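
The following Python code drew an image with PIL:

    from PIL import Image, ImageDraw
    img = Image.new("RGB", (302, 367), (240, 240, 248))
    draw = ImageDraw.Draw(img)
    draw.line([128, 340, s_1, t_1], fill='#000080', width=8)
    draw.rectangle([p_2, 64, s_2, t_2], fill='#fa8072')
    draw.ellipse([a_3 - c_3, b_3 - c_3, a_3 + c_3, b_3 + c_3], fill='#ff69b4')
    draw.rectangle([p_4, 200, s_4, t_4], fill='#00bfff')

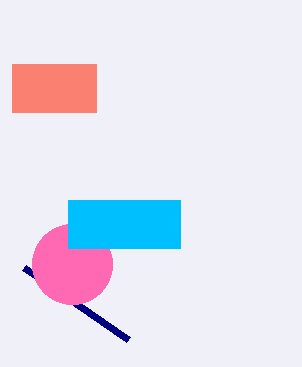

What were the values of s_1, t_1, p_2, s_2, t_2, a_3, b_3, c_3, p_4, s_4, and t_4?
s_1 = 24
t_1 = 268
p_2 = 12
s_2 = 96
t_2 = 112
a_3 = 72
b_3 = 264
c_3 = 40
p_4 = 68
s_4 = 180
t_4 = 248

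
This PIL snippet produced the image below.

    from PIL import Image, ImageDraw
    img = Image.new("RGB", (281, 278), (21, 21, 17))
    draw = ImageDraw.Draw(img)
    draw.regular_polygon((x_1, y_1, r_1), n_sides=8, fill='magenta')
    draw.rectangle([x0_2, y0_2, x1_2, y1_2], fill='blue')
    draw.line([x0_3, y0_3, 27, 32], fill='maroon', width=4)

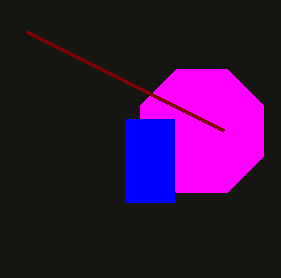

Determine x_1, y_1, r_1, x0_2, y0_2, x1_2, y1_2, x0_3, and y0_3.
x_1 = 202, y_1 = 131, r_1 = 67, x0_2 = 125, y0_2 = 119, x1_2 = 174, y1_2 = 202, x0_3 = 224, y0_3 = 131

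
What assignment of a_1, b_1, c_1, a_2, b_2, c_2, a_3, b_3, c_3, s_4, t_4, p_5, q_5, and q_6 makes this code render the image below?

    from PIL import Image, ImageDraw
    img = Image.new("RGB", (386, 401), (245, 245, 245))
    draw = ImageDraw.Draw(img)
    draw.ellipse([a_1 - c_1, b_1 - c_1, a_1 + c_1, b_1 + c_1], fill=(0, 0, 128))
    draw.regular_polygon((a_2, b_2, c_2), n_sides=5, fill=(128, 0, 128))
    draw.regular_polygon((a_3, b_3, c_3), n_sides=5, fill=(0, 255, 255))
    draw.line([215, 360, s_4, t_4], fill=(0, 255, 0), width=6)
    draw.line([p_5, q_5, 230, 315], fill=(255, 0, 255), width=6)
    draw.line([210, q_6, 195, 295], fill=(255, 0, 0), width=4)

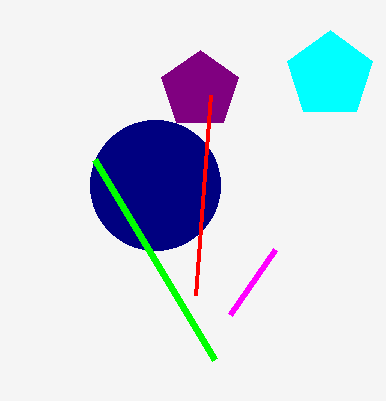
a_1 = 155; b_1 = 185; c_1 = 65; a_2 = 200; b_2 = 90; c_2 = 40; a_3 = 330; b_3 = 75; c_3 = 45; s_4 = 95; t_4 = 160; p_5 = 275; q_5 = 250; q_6 = 95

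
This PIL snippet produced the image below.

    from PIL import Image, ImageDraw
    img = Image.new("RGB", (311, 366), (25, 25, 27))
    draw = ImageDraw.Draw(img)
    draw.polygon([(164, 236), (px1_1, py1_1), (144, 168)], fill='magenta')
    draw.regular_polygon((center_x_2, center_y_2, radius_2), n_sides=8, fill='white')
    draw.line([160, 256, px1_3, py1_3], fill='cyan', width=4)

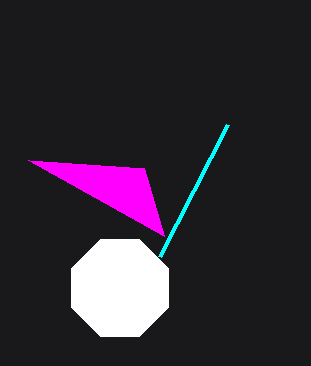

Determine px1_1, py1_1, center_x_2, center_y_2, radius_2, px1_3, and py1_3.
px1_1 = 28
py1_1 = 160
center_x_2 = 120
center_y_2 = 288
radius_2 = 52
px1_3 = 228
py1_3 = 124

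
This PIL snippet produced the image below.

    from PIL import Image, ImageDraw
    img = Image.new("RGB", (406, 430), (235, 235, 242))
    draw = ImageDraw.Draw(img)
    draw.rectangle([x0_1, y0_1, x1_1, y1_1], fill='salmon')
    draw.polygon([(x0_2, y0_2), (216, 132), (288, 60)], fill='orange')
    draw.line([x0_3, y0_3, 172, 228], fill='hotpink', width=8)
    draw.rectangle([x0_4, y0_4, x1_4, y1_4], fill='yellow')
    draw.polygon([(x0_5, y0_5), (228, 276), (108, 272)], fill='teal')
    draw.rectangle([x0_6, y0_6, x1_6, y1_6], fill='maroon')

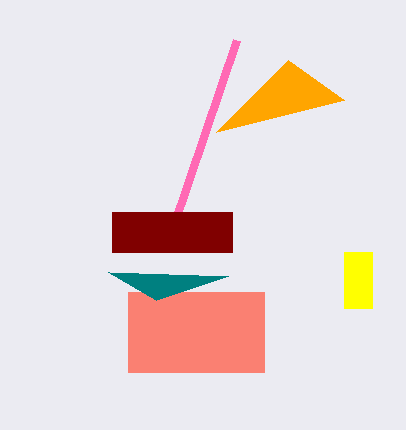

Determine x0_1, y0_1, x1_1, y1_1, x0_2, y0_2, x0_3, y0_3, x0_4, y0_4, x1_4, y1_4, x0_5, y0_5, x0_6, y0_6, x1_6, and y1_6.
x0_1 = 128, y0_1 = 292, x1_1 = 264, y1_1 = 372, x0_2 = 344, y0_2 = 100, x0_3 = 236, y0_3 = 40, x0_4 = 344, y0_4 = 252, x1_4 = 372, y1_4 = 308, x0_5 = 156, y0_5 = 300, x0_6 = 112, y0_6 = 212, x1_6 = 232, y1_6 = 252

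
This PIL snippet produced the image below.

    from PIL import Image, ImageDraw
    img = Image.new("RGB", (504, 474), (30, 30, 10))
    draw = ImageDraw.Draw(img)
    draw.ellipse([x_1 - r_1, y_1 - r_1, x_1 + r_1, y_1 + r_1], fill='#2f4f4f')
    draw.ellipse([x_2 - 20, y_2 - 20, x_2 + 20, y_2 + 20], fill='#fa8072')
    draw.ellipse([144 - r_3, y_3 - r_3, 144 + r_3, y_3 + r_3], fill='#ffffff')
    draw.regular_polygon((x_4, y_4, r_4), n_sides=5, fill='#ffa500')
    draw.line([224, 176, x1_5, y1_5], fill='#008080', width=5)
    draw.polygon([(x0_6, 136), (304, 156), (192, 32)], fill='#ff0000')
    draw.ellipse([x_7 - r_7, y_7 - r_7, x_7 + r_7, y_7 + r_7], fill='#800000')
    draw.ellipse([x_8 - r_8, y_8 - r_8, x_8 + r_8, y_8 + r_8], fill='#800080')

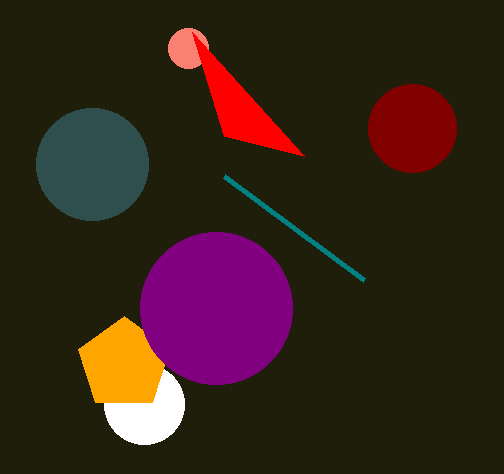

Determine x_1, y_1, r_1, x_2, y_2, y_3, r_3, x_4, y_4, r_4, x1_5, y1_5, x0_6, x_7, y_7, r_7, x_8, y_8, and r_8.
x_1 = 92, y_1 = 164, r_1 = 56, x_2 = 188, y_2 = 48, y_3 = 404, r_3 = 40, x_4 = 124, y_4 = 364, r_4 = 48, x1_5 = 364, y1_5 = 280, x0_6 = 224, x_7 = 412, y_7 = 128, r_7 = 44, x_8 = 216, y_8 = 308, r_8 = 76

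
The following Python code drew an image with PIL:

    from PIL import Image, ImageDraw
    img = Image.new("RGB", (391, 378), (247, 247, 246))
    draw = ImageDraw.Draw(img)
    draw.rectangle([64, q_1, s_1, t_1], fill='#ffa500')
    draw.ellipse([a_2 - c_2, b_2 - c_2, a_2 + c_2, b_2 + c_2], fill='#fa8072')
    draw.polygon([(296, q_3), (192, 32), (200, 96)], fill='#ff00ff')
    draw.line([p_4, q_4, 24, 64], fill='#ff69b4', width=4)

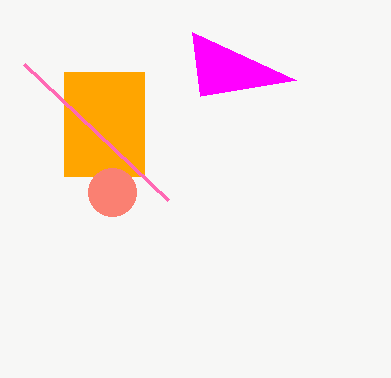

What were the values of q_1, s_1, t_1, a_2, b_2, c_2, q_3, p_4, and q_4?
q_1 = 72
s_1 = 144
t_1 = 176
a_2 = 112
b_2 = 192
c_2 = 24
q_3 = 80
p_4 = 168
q_4 = 200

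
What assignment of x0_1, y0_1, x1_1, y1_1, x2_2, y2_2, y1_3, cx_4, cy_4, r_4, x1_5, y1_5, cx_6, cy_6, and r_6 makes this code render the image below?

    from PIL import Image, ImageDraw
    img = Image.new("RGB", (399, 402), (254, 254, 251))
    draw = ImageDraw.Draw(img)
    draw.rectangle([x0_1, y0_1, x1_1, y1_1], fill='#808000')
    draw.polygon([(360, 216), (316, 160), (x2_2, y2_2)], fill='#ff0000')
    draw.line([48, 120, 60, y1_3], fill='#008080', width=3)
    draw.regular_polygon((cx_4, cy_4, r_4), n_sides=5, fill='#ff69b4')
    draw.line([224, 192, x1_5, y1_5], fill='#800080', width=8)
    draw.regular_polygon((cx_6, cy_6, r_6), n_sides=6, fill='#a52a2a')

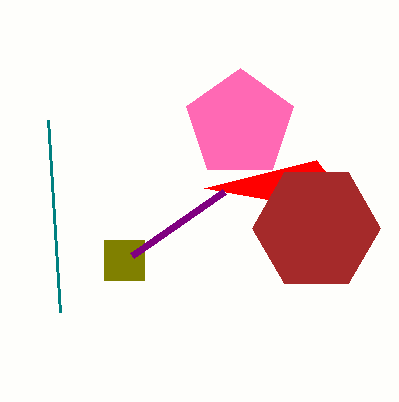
x0_1 = 104
y0_1 = 240
x1_1 = 144
y1_1 = 280
x2_2 = 204
y2_2 = 188
y1_3 = 312
cx_4 = 240
cy_4 = 124
r_4 = 56
x1_5 = 132
y1_5 = 256
cx_6 = 316
cy_6 = 228
r_6 = 64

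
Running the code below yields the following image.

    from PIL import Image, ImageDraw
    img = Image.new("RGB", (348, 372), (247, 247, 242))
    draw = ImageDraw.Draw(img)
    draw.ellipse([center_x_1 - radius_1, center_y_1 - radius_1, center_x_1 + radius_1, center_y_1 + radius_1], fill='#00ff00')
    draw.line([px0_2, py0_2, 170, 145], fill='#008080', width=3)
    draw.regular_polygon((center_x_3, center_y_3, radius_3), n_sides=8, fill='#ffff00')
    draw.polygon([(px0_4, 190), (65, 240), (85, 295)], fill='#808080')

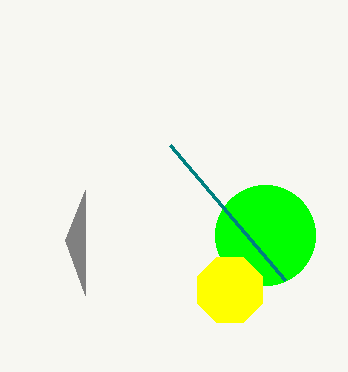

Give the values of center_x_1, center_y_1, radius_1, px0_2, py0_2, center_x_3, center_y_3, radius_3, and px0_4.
center_x_1 = 265
center_y_1 = 235
radius_1 = 50
px0_2 = 285
py0_2 = 280
center_x_3 = 230
center_y_3 = 290
radius_3 = 35
px0_4 = 85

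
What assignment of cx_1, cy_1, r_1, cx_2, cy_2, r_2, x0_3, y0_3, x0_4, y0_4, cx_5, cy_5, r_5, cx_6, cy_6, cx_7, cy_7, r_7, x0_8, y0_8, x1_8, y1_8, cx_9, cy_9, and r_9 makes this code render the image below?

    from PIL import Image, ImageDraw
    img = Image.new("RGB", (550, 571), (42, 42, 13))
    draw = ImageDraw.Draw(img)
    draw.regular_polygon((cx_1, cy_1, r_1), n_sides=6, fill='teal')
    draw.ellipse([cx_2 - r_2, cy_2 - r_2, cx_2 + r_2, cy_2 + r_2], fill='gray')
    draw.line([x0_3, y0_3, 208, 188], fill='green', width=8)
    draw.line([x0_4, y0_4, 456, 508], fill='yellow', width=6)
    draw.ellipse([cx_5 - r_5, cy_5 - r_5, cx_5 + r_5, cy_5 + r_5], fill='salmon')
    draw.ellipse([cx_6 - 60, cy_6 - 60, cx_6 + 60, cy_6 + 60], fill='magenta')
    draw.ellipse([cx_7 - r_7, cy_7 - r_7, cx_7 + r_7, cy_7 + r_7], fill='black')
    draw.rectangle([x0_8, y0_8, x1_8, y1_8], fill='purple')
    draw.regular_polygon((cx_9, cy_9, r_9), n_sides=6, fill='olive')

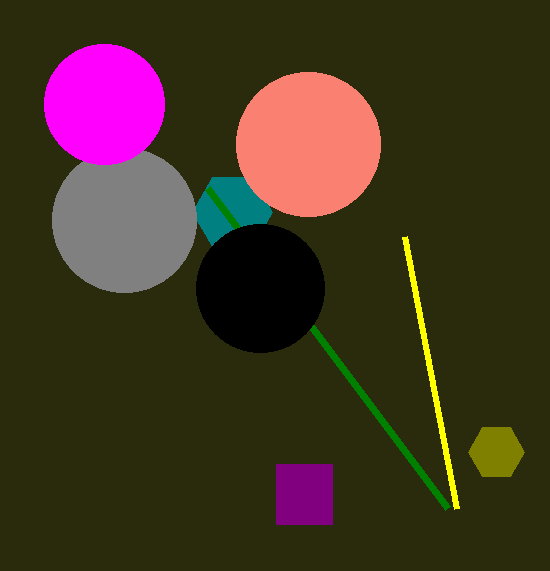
cx_1 = 232, cy_1 = 212, r_1 = 40, cx_2 = 124, cy_2 = 220, r_2 = 72, x0_3 = 448, y0_3 = 508, x0_4 = 404, y0_4 = 236, cx_5 = 308, cy_5 = 144, r_5 = 72, cx_6 = 104, cy_6 = 104, cx_7 = 260, cy_7 = 288, r_7 = 64, x0_8 = 276, y0_8 = 464, x1_8 = 332, y1_8 = 524, cx_9 = 496, cy_9 = 452, r_9 = 28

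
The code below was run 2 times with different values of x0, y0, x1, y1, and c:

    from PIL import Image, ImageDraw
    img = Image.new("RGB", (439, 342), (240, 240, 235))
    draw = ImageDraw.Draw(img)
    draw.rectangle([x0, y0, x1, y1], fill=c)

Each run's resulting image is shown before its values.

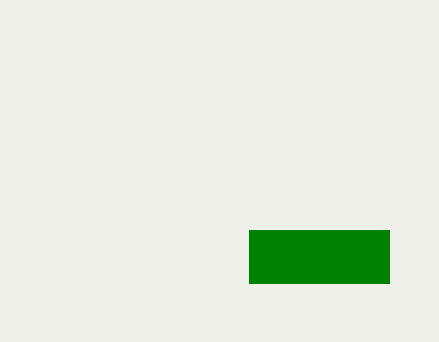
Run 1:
x0 = 249; y0 = 230; x1 = 389; y1 = 283; c = 'green'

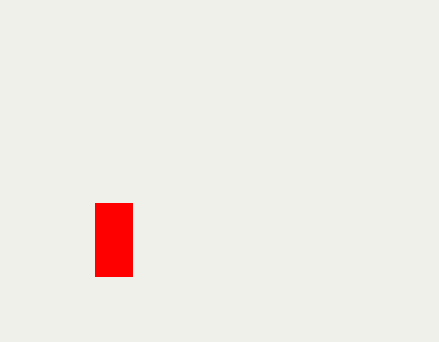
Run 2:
x0 = 95, y0 = 203, x1 = 132, y1 = 276, c = 'red'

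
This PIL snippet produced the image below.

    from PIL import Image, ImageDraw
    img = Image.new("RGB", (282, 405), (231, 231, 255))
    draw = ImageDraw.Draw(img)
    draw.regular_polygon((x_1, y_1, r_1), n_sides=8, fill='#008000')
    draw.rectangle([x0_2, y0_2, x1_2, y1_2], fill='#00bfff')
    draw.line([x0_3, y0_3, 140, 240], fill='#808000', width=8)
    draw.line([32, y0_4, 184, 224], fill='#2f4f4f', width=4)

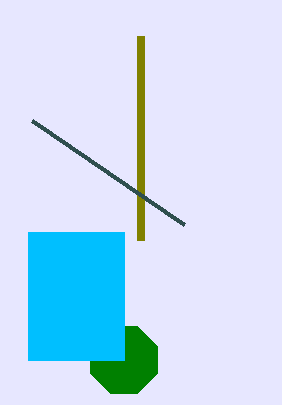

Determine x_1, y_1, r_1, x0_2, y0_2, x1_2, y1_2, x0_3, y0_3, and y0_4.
x_1 = 124; y_1 = 360; r_1 = 36; x0_2 = 28; y0_2 = 232; x1_2 = 124; y1_2 = 360; x0_3 = 140; y0_3 = 36; y0_4 = 120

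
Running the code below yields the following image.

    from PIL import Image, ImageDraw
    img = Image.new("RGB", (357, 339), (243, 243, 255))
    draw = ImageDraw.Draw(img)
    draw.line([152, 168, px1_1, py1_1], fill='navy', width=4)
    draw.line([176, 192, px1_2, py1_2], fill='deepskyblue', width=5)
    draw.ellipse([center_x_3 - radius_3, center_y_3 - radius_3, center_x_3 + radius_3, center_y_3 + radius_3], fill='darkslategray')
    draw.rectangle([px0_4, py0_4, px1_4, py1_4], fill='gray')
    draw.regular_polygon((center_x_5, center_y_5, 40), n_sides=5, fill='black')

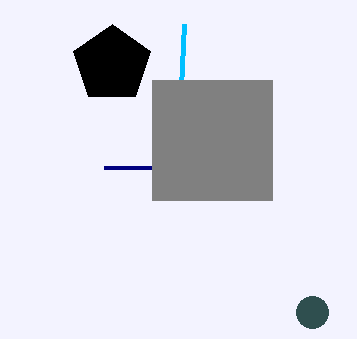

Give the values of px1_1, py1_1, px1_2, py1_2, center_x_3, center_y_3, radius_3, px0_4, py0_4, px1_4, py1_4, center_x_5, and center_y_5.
px1_1 = 104
py1_1 = 168
px1_2 = 184
py1_2 = 24
center_x_3 = 312
center_y_3 = 312
radius_3 = 16
px0_4 = 152
py0_4 = 80
px1_4 = 272
py1_4 = 200
center_x_5 = 112
center_y_5 = 64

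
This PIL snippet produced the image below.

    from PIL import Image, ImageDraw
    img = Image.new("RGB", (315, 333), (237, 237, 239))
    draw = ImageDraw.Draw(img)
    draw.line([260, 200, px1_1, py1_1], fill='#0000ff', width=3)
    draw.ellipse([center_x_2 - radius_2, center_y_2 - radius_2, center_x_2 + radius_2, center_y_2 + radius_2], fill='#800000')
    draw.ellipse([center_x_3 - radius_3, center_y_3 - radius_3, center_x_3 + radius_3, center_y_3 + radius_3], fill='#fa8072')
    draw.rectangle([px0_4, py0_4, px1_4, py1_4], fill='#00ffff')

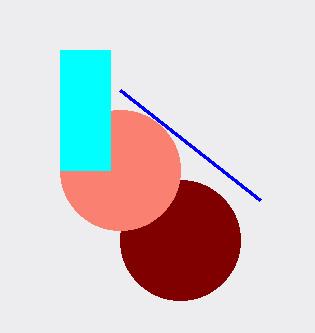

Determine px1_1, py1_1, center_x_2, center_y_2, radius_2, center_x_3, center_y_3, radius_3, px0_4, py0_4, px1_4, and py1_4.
px1_1 = 120
py1_1 = 90
center_x_2 = 180
center_y_2 = 240
radius_2 = 60
center_x_3 = 120
center_y_3 = 170
radius_3 = 60
px0_4 = 60
py0_4 = 50
px1_4 = 110
py1_4 = 170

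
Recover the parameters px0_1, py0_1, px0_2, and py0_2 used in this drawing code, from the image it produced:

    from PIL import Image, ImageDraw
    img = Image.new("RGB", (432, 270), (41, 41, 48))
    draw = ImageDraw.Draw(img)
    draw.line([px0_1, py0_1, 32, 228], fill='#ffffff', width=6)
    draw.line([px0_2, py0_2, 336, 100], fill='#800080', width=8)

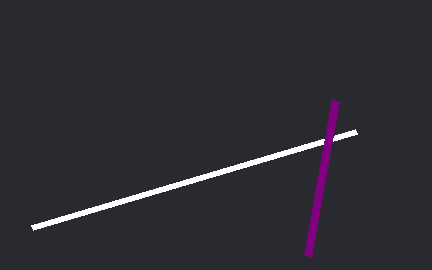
px0_1 = 356
py0_1 = 132
px0_2 = 308
py0_2 = 256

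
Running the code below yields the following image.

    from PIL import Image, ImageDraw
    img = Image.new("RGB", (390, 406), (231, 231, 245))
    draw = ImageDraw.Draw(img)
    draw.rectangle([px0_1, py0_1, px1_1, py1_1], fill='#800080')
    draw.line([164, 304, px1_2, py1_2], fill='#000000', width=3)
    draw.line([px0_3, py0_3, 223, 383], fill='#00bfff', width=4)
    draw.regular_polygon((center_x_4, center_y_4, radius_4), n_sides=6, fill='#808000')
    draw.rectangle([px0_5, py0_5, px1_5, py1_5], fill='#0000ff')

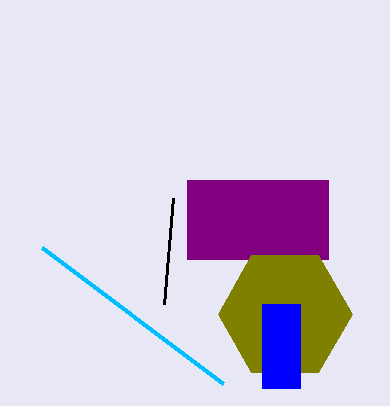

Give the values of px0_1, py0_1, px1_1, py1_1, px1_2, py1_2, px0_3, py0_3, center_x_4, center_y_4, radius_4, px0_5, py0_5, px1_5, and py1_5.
px0_1 = 187
py0_1 = 180
px1_1 = 328
py1_1 = 259
px1_2 = 173
py1_2 = 198
px0_3 = 42
py0_3 = 247
center_x_4 = 285
center_y_4 = 314
radius_4 = 67
px0_5 = 262
py0_5 = 304
px1_5 = 300
py1_5 = 388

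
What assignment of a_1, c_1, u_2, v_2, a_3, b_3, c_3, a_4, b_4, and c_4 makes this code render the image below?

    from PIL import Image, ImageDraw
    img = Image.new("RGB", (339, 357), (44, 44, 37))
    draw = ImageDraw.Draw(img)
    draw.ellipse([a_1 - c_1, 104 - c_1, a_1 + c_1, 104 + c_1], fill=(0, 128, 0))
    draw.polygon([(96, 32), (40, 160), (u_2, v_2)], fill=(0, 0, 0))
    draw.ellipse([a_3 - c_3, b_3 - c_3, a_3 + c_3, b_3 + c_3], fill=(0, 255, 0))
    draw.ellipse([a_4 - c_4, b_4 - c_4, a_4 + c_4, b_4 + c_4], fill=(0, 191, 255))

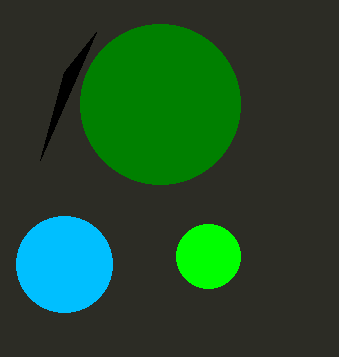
a_1 = 160
c_1 = 80
u_2 = 64
v_2 = 72
a_3 = 208
b_3 = 256
c_3 = 32
a_4 = 64
b_4 = 264
c_4 = 48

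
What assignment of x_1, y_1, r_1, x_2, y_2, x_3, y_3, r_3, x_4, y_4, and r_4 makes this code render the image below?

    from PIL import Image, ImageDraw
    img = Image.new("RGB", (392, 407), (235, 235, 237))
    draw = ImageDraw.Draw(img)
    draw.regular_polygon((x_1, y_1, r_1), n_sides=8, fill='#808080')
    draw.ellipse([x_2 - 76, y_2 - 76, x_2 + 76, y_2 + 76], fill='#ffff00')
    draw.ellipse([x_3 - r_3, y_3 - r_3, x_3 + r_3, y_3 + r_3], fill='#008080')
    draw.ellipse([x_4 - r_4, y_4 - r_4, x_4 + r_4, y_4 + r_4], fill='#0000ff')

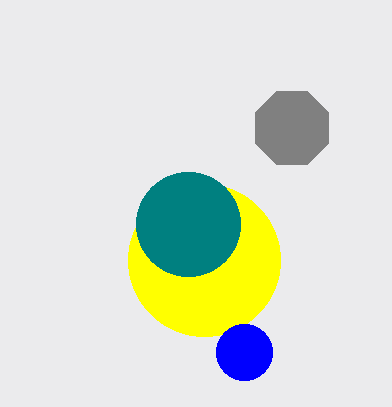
x_1 = 292
y_1 = 128
r_1 = 40
x_2 = 204
y_2 = 260
x_3 = 188
y_3 = 224
r_3 = 52
x_4 = 244
y_4 = 352
r_4 = 28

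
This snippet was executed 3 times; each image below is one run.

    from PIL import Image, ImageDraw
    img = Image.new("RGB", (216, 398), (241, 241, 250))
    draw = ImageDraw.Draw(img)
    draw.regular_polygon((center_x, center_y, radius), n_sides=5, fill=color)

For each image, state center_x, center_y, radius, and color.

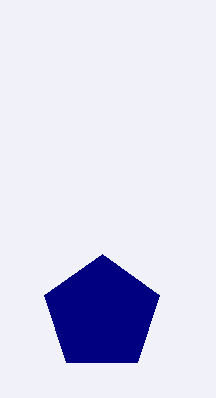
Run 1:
center_x = 102; center_y = 314; radius = 60; color = 'navy'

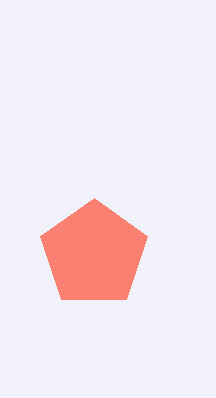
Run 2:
center_x = 94; center_y = 254; radius = 56; color = 'salmon'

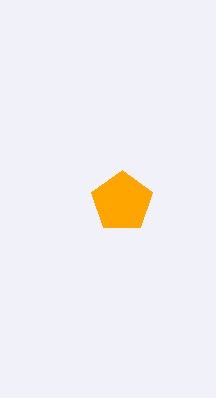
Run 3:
center_x = 122
center_y = 202
radius = 32
color = 'orange'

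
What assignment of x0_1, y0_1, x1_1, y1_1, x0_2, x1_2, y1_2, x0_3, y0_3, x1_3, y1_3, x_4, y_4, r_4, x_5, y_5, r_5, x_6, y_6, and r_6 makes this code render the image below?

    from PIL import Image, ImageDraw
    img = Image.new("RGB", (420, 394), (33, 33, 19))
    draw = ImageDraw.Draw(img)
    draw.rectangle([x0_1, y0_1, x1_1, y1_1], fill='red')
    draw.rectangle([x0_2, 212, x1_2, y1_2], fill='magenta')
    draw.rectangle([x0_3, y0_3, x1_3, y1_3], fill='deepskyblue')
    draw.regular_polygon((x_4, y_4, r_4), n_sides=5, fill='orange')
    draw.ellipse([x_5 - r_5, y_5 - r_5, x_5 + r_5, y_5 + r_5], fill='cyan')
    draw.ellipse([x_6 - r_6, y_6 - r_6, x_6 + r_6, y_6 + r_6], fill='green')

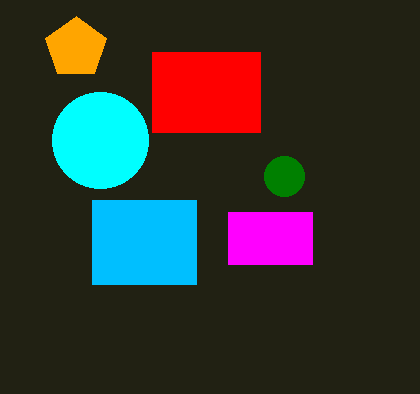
x0_1 = 152, y0_1 = 52, x1_1 = 260, y1_1 = 132, x0_2 = 228, x1_2 = 312, y1_2 = 264, x0_3 = 92, y0_3 = 200, x1_3 = 196, y1_3 = 284, x_4 = 76, y_4 = 48, r_4 = 32, x_5 = 100, y_5 = 140, r_5 = 48, x_6 = 284, y_6 = 176, r_6 = 20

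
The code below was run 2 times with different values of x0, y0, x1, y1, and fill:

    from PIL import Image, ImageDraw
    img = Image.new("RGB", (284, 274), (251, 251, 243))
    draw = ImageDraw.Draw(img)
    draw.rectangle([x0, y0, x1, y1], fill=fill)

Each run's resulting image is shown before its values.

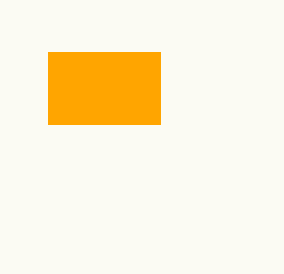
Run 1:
x0 = 48, y0 = 52, x1 = 160, y1 = 124, fill = 'orange'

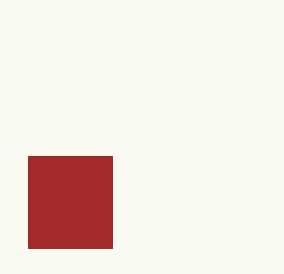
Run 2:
x0 = 28; y0 = 156; x1 = 112; y1 = 248; fill = 'brown'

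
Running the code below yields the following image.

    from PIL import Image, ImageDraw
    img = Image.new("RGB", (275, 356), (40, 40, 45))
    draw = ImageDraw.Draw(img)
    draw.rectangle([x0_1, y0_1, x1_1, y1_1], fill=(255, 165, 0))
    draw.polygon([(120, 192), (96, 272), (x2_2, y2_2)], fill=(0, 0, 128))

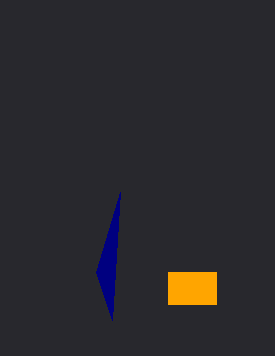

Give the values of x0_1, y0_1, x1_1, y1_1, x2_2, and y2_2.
x0_1 = 168
y0_1 = 272
x1_1 = 216
y1_1 = 304
x2_2 = 112
y2_2 = 320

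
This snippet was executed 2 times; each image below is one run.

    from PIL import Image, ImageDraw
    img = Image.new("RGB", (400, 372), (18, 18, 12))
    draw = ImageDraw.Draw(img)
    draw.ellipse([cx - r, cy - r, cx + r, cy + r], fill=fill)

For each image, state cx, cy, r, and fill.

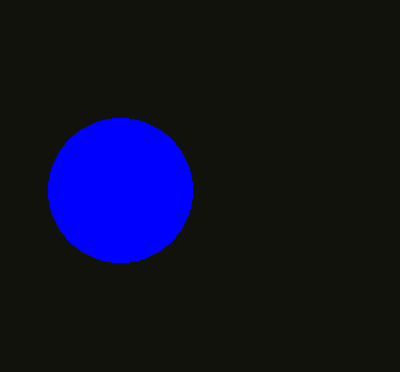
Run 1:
cx = 120; cy = 190; r = 72; fill = 'blue'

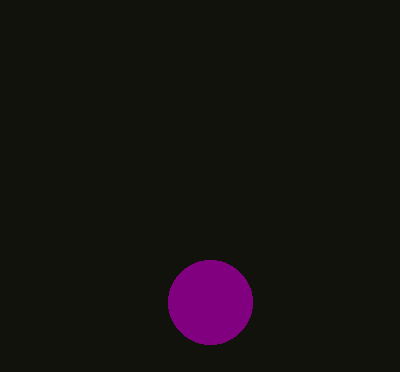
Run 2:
cx = 210; cy = 302; r = 42; fill = 'purple'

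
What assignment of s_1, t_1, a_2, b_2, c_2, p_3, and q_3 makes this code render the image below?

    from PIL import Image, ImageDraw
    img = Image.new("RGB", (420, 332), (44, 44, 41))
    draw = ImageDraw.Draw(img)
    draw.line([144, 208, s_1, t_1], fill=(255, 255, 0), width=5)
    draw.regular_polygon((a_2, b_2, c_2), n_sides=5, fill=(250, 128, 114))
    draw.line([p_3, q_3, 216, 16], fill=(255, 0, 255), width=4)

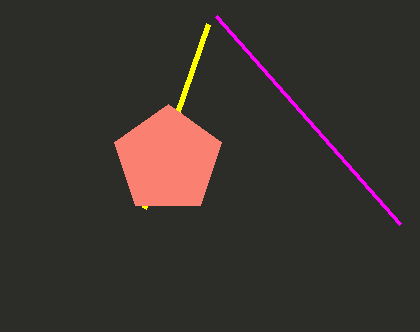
s_1 = 208; t_1 = 24; a_2 = 168; b_2 = 160; c_2 = 56; p_3 = 400; q_3 = 224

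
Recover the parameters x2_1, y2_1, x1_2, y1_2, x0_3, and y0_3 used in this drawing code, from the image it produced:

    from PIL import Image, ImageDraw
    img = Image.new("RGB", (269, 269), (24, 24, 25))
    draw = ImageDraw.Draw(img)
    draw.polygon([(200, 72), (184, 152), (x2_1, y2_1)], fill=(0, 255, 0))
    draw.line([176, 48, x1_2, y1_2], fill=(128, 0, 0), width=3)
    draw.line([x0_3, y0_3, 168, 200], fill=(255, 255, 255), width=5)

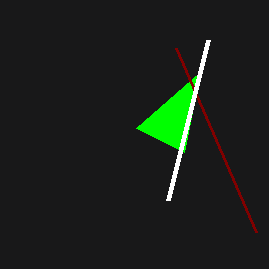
x2_1 = 136, y2_1 = 128, x1_2 = 256, y1_2 = 232, x0_3 = 208, y0_3 = 40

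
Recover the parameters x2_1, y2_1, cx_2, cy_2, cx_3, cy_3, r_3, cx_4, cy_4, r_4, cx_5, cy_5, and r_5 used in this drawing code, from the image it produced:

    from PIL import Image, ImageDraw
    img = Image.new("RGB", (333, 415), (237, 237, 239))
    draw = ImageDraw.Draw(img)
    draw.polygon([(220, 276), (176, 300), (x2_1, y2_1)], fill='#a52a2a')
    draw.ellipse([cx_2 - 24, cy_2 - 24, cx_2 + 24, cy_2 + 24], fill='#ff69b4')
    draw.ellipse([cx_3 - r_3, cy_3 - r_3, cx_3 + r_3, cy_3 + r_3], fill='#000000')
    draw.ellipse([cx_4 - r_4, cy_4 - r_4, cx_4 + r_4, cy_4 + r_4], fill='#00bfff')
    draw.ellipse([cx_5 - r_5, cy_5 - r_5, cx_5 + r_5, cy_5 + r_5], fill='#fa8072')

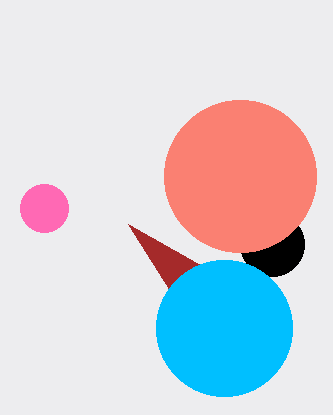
x2_1 = 128; y2_1 = 224; cx_2 = 44; cy_2 = 208; cx_3 = 272; cy_3 = 244; r_3 = 32; cx_4 = 224; cy_4 = 328; r_4 = 68; cx_5 = 240; cy_5 = 176; r_5 = 76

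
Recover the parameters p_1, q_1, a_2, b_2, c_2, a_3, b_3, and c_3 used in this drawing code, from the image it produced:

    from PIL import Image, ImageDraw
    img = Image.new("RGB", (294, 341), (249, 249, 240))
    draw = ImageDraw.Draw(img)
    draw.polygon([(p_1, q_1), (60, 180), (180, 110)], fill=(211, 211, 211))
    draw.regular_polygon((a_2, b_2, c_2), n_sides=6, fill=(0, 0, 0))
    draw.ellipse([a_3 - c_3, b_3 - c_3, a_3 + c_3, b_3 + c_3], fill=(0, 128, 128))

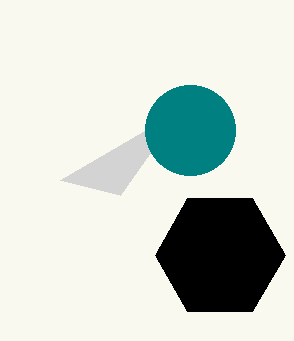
p_1 = 120, q_1 = 195, a_2 = 220, b_2 = 255, c_2 = 65, a_3 = 190, b_3 = 130, c_3 = 45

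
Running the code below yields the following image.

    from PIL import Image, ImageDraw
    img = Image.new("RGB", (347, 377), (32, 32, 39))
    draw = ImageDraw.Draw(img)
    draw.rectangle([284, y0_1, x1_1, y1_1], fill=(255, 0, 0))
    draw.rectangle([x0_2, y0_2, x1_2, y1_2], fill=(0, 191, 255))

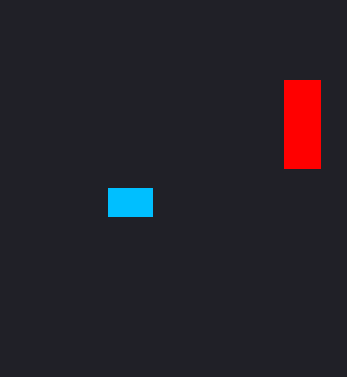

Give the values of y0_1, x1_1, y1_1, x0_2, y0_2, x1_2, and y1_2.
y0_1 = 80
x1_1 = 320
y1_1 = 168
x0_2 = 108
y0_2 = 188
x1_2 = 152
y1_2 = 216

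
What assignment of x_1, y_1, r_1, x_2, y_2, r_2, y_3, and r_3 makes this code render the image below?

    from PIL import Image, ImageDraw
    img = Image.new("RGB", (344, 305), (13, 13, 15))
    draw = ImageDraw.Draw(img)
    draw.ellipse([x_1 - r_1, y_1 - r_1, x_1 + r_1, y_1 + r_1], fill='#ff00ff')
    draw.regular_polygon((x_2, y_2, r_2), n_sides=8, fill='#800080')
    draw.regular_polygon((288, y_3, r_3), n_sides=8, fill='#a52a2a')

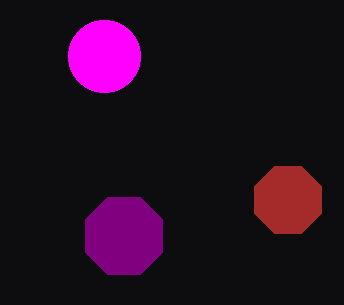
x_1 = 104; y_1 = 56; r_1 = 36; x_2 = 124; y_2 = 236; r_2 = 42; y_3 = 200; r_3 = 36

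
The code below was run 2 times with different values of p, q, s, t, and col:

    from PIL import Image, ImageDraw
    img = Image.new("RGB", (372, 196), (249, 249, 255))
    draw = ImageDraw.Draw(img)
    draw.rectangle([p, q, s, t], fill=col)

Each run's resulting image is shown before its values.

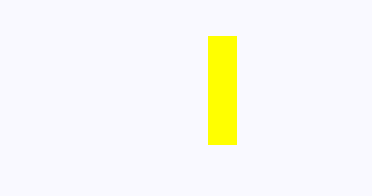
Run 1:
p = 208
q = 36
s = 236
t = 144
col = 'yellow'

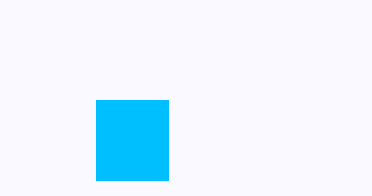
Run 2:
p = 96, q = 100, s = 168, t = 180, col = 'deepskyblue'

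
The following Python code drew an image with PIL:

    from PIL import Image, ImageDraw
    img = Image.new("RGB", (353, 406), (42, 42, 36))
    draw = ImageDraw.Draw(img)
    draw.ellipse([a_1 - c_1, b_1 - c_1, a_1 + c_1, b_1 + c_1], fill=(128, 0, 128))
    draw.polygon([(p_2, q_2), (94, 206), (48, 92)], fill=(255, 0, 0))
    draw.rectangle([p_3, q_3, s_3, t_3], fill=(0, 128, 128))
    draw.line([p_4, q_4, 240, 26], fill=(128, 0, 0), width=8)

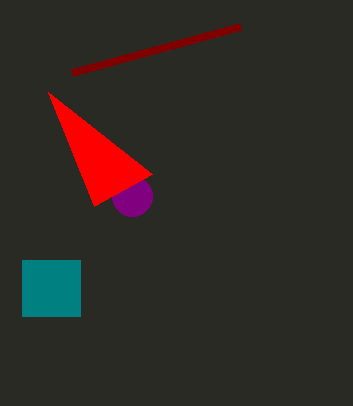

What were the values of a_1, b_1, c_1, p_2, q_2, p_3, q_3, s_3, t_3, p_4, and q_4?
a_1 = 132
b_1 = 196
c_1 = 20
p_2 = 152
q_2 = 174
p_3 = 22
q_3 = 260
s_3 = 80
t_3 = 316
p_4 = 72
q_4 = 72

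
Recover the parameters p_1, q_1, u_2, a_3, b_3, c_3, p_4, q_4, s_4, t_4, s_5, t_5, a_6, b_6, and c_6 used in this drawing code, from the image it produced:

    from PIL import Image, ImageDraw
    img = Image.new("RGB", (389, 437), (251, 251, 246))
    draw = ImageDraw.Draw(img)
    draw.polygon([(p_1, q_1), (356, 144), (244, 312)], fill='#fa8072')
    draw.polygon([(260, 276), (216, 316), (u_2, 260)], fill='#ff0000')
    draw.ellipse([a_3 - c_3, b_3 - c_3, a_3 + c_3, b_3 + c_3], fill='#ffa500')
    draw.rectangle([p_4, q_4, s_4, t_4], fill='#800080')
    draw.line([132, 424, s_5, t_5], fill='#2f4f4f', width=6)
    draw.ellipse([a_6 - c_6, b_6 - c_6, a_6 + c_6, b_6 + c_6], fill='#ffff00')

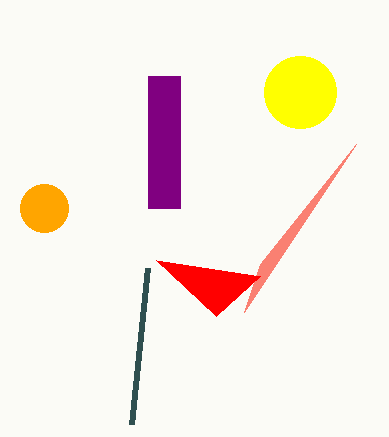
p_1 = 260; q_1 = 264; u_2 = 156; a_3 = 44; b_3 = 208; c_3 = 24; p_4 = 148; q_4 = 76; s_4 = 180; t_4 = 208; s_5 = 148; t_5 = 268; a_6 = 300; b_6 = 92; c_6 = 36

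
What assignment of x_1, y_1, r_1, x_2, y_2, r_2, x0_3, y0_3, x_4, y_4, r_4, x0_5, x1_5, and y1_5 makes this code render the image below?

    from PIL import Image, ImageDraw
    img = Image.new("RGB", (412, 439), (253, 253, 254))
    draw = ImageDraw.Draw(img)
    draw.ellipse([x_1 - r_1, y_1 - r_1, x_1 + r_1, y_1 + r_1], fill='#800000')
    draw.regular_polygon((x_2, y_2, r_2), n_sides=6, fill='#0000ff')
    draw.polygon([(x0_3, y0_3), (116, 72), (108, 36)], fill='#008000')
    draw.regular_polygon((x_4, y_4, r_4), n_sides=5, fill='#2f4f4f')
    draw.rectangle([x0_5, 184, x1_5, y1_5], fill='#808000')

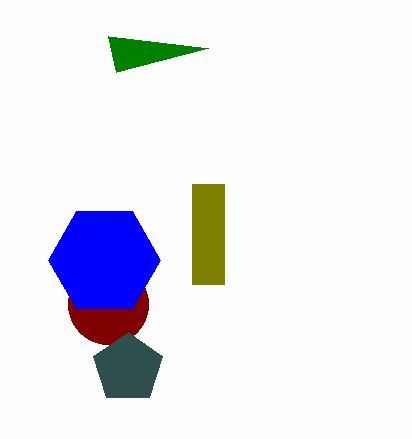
x_1 = 108; y_1 = 304; r_1 = 40; x_2 = 104; y_2 = 260; r_2 = 56; x0_3 = 208; y0_3 = 48; x_4 = 128; y_4 = 368; r_4 = 36; x0_5 = 192; x1_5 = 224; y1_5 = 284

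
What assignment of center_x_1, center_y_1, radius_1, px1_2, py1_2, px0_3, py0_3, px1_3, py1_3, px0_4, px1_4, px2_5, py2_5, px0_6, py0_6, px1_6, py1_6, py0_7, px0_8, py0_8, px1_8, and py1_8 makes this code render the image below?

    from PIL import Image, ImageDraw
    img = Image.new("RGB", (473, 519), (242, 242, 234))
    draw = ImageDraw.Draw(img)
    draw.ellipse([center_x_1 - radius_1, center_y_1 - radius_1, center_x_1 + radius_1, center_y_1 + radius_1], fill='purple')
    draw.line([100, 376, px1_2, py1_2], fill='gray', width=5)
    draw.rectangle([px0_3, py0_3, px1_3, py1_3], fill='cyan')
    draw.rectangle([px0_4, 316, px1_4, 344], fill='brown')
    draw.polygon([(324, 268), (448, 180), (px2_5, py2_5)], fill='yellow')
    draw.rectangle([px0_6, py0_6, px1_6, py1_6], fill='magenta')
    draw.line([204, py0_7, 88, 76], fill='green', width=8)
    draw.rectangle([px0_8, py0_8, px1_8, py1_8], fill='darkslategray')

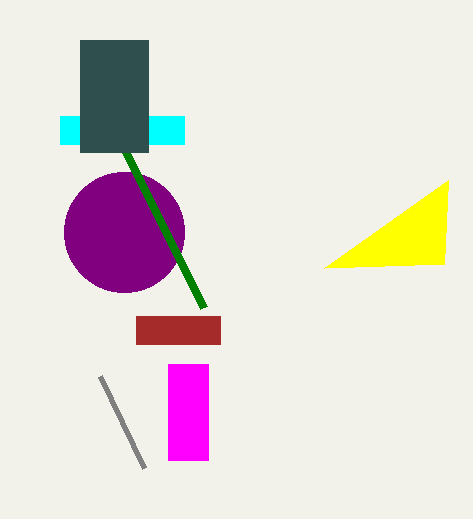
center_x_1 = 124
center_y_1 = 232
radius_1 = 60
px1_2 = 144
py1_2 = 468
px0_3 = 60
py0_3 = 116
px1_3 = 184
py1_3 = 144
px0_4 = 136
px1_4 = 220
px2_5 = 444
py2_5 = 264
px0_6 = 168
py0_6 = 364
px1_6 = 208
py1_6 = 460
py0_7 = 308
px0_8 = 80
py0_8 = 40
px1_8 = 148
py1_8 = 152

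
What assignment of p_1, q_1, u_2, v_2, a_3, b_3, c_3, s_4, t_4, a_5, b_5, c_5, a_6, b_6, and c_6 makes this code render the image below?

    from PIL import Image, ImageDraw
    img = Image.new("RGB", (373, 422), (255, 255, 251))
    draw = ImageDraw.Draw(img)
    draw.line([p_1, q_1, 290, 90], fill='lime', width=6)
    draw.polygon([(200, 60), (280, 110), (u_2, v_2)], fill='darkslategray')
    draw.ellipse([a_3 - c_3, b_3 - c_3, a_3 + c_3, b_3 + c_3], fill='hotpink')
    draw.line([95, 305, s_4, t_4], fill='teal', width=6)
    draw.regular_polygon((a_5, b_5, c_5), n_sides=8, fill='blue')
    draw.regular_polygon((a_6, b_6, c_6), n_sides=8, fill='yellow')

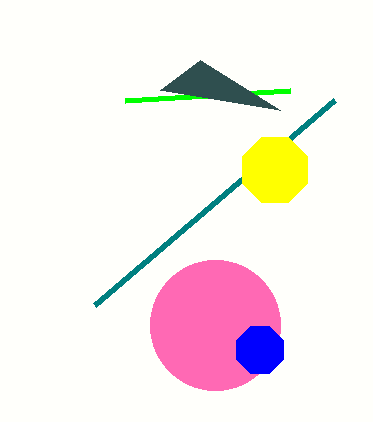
p_1 = 125
q_1 = 100
u_2 = 160
v_2 = 90
a_3 = 215
b_3 = 325
c_3 = 65
s_4 = 335
t_4 = 100
a_5 = 260
b_5 = 350
c_5 = 25
a_6 = 275
b_6 = 170
c_6 = 35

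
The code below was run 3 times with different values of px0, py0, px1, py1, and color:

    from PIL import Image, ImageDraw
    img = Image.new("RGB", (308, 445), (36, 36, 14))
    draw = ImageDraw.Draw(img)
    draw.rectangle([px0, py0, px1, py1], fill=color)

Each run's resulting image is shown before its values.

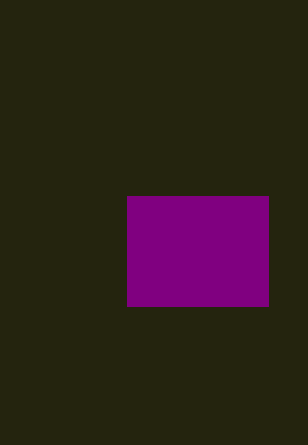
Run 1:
px0 = 127, py0 = 196, px1 = 268, py1 = 306, color = 'purple'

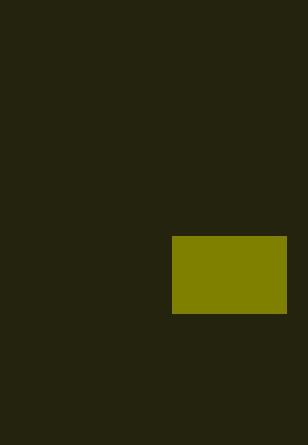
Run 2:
px0 = 172, py0 = 236, px1 = 286, py1 = 313, color = 'olive'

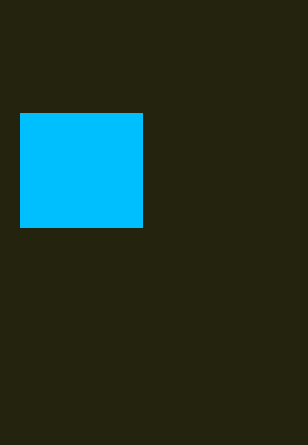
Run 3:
px0 = 20, py0 = 113, px1 = 142, py1 = 227, color = 'deepskyblue'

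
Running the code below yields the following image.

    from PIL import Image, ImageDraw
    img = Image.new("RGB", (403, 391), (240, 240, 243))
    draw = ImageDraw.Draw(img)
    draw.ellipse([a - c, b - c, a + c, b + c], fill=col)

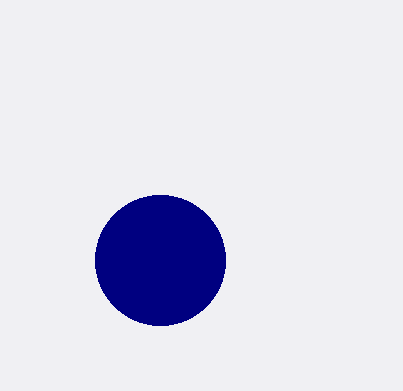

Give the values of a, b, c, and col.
a = 160
b = 260
c = 65
col = 'navy'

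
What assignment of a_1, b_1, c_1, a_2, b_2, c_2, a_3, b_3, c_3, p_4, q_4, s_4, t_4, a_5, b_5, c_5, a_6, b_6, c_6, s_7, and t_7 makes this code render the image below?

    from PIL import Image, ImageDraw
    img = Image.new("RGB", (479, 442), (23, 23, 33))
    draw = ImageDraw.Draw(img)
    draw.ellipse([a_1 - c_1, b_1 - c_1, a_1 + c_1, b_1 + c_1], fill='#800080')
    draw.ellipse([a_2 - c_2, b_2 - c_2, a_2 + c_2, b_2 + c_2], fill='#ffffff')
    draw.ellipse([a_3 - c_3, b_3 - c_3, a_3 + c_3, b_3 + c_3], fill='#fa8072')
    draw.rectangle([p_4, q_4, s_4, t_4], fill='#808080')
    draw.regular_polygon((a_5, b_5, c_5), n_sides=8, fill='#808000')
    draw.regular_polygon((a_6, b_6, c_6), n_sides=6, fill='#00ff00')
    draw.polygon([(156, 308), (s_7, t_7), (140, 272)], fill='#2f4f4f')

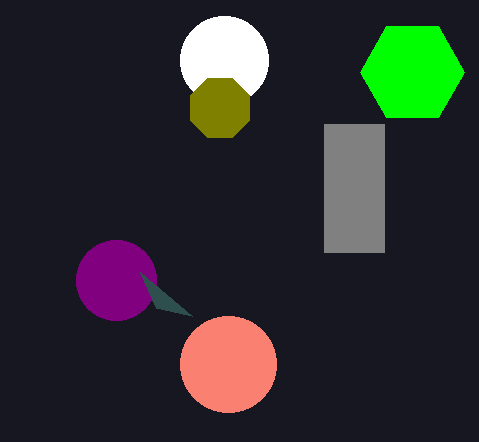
a_1 = 116
b_1 = 280
c_1 = 40
a_2 = 224
b_2 = 60
c_2 = 44
a_3 = 228
b_3 = 364
c_3 = 48
p_4 = 324
q_4 = 124
s_4 = 384
t_4 = 252
a_5 = 220
b_5 = 108
c_5 = 32
a_6 = 412
b_6 = 72
c_6 = 52
s_7 = 192
t_7 = 316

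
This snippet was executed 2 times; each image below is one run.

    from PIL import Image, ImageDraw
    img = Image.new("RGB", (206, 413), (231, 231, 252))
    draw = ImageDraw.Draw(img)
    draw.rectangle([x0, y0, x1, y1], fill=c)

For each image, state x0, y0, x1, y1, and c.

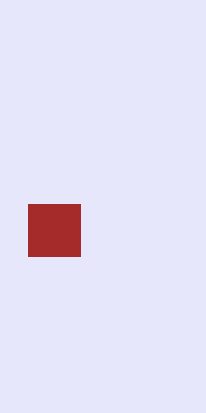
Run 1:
x0 = 28, y0 = 204, x1 = 80, y1 = 256, c = 'brown'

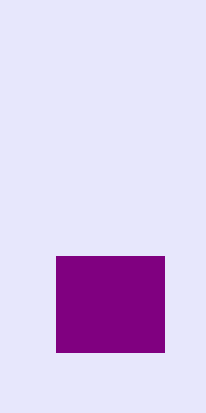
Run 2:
x0 = 56, y0 = 256, x1 = 164, y1 = 352, c = 'purple'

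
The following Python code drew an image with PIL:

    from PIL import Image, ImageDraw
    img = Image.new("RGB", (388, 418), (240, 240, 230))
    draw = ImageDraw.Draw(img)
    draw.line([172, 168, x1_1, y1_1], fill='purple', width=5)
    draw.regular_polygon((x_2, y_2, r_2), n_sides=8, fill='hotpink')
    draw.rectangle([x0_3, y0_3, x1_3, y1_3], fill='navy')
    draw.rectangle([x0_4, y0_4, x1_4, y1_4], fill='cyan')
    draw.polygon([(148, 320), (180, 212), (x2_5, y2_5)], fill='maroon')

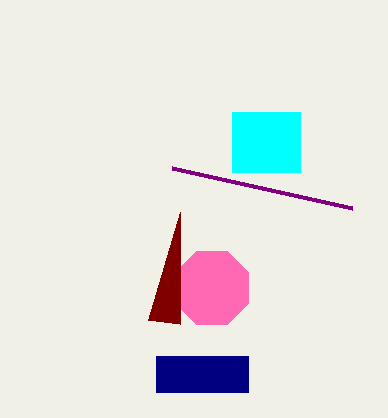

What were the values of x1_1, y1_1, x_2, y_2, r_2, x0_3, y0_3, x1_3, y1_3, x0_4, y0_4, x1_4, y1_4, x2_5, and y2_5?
x1_1 = 352
y1_1 = 208
x_2 = 212
y_2 = 288
r_2 = 40
x0_3 = 156
y0_3 = 356
x1_3 = 248
y1_3 = 392
x0_4 = 232
y0_4 = 112
x1_4 = 300
y1_4 = 172
x2_5 = 180
y2_5 = 324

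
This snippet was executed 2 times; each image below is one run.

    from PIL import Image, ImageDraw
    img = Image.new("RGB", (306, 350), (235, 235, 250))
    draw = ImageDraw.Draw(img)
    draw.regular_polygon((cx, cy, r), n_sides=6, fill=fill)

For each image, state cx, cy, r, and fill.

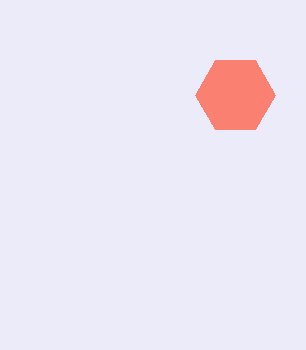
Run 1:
cx = 235; cy = 95; r = 40; fill = 'salmon'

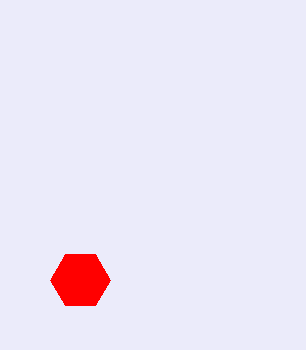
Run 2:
cx = 80, cy = 280, r = 30, fill = 'red'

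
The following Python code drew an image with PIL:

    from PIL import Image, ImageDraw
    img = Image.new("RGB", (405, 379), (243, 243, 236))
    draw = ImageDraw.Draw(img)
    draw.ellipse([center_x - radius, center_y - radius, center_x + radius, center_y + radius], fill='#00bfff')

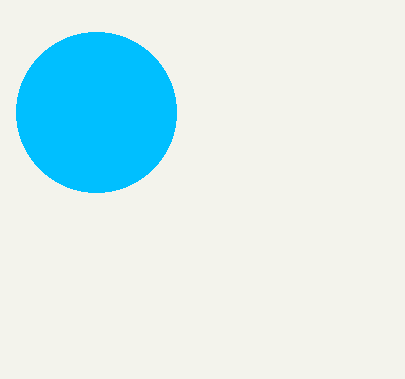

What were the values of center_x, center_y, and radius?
center_x = 96; center_y = 112; radius = 80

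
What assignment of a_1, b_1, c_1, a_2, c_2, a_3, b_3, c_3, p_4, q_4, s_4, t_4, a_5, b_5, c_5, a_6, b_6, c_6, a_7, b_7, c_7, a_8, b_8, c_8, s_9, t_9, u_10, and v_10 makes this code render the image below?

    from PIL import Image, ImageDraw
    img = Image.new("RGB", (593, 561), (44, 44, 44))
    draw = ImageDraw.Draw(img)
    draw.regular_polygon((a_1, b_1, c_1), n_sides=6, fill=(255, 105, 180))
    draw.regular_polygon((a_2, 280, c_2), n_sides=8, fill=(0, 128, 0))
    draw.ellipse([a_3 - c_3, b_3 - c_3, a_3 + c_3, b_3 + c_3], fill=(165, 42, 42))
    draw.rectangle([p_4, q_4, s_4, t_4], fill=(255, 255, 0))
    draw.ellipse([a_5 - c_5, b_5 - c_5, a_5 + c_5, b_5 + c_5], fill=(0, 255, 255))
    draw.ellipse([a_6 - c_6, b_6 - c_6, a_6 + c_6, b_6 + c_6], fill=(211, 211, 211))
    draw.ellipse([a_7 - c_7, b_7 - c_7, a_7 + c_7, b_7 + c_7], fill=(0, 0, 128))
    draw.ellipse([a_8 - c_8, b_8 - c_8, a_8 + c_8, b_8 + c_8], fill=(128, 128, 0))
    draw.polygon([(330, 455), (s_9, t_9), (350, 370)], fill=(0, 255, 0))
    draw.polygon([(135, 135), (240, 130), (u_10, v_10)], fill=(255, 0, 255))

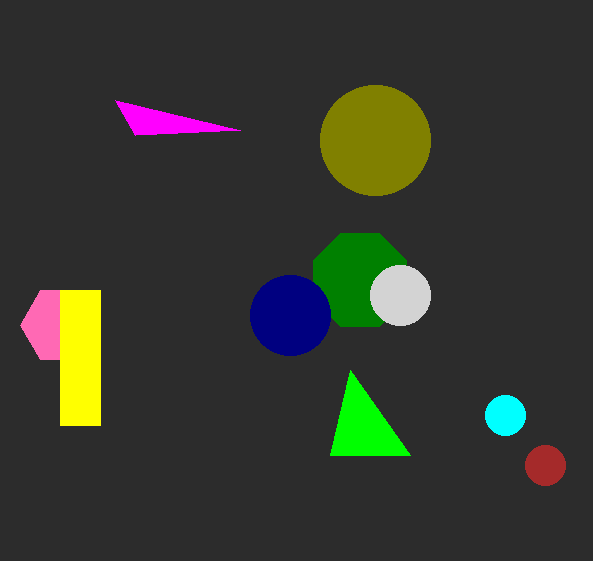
a_1 = 60, b_1 = 325, c_1 = 40, a_2 = 360, c_2 = 50, a_3 = 545, b_3 = 465, c_3 = 20, p_4 = 60, q_4 = 290, s_4 = 100, t_4 = 425, a_5 = 505, b_5 = 415, c_5 = 20, a_6 = 400, b_6 = 295, c_6 = 30, a_7 = 290, b_7 = 315, c_7 = 40, a_8 = 375, b_8 = 140, c_8 = 55, s_9 = 410, t_9 = 455, u_10 = 115, v_10 = 100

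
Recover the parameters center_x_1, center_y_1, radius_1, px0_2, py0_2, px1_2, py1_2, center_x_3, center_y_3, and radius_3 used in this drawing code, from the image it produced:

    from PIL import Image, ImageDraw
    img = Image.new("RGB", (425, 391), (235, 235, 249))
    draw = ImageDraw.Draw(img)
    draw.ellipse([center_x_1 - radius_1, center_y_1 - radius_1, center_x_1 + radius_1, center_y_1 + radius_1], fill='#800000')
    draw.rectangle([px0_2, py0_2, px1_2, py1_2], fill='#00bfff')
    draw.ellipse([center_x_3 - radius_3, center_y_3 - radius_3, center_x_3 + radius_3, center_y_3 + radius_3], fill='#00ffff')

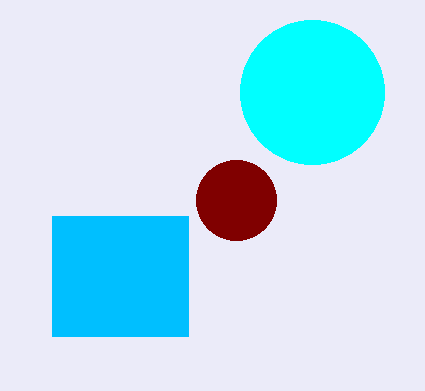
center_x_1 = 236
center_y_1 = 200
radius_1 = 40
px0_2 = 52
py0_2 = 216
px1_2 = 188
py1_2 = 336
center_x_3 = 312
center_y_3 = 92
radius_3 = 72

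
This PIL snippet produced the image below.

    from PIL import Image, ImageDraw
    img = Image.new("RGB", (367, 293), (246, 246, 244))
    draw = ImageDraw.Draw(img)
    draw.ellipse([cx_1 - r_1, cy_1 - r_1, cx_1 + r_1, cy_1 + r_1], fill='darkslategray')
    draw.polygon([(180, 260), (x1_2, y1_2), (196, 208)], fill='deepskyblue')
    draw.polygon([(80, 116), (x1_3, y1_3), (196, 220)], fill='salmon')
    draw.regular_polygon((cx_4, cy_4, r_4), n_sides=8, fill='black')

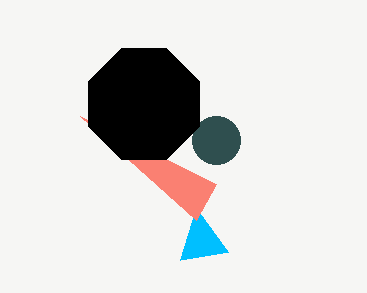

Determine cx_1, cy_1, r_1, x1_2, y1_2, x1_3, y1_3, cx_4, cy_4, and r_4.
cx_1 = 216
cy_1 = 140
r_1 = 24
x1_2 = 228
y1_2 = 252
x1_3 = 216
y1_3 = 184
cx_4 = 144
cy_4 = 104
r_4 = 60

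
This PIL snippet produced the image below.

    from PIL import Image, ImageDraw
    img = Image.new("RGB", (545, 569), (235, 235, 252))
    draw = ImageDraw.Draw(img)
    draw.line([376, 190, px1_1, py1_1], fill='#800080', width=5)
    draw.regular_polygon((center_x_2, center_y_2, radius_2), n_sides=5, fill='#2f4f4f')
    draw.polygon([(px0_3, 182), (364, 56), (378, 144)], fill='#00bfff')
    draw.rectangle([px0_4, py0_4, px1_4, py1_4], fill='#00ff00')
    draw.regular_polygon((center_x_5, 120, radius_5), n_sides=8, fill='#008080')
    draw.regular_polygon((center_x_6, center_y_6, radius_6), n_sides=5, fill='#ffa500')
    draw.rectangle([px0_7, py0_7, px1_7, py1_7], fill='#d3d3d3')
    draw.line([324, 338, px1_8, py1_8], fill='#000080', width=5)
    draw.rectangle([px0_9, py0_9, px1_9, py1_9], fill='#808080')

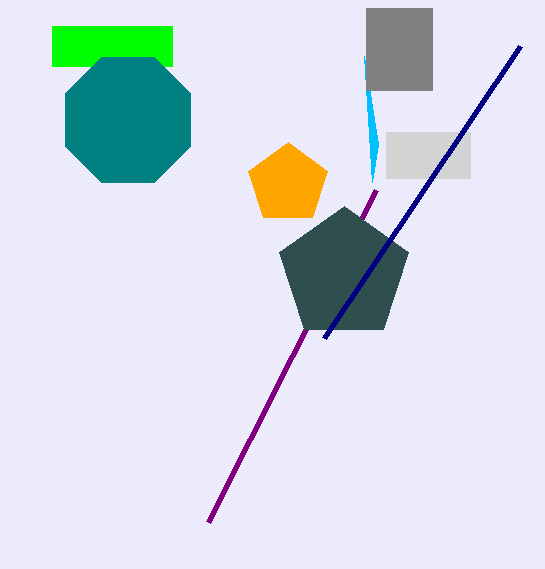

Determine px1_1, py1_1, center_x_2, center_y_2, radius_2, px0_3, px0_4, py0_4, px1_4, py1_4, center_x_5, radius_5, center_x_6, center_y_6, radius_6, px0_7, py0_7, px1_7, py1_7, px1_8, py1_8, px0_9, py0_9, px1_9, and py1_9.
px1_1 = 208
py1_1 = 522
center_x_2 = 344
center_y_2 = 274
radius_2 = 68
px0_3 = 372
px0_4 = 52
py0_4 = 26
px1_4 = 172
py1_4 = 66
center_x_5 = 128
radius_5 = 68
center_x_6 = 288
center_y_6 = 184
radius_6 = 42
px0_7 = 386
py0_7 = 132
px1_7 = 470
py1_7 = 178
px1_8 = 520
py1_8 = 46
px0_9 = 366
py0_9 = 8
px1_9 = 432
py1_9 = 90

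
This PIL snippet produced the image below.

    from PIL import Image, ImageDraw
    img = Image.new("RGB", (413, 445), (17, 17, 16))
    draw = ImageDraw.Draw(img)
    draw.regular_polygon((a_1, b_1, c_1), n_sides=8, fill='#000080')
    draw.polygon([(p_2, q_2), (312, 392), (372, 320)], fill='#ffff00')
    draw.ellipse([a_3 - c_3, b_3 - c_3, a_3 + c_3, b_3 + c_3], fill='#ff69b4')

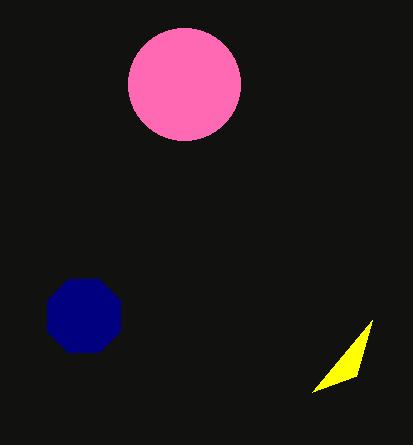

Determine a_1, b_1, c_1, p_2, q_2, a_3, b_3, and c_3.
a_1 = 84
b_1 = 316
c_1 = 40
p_2 = 356
q_2 = 376
a_3 = 184
b_3 = 84
c_3 = 56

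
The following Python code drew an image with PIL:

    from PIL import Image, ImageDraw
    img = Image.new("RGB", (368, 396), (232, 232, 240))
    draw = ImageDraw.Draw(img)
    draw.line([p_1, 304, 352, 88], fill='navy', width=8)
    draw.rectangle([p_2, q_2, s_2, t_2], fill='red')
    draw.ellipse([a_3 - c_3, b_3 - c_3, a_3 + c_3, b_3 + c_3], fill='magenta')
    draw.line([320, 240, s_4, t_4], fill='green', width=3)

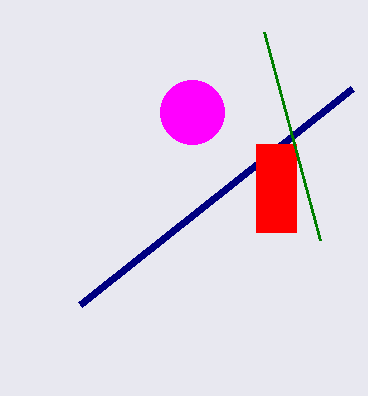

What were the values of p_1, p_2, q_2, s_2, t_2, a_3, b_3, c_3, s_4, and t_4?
p_1 = 80
p_2 = 256
q_2 = 144
s_2 = 296
t_2 = 232
a_3 = 192
b_3 = 112
c_3 = 32
s_4 = 264
t_4 = 32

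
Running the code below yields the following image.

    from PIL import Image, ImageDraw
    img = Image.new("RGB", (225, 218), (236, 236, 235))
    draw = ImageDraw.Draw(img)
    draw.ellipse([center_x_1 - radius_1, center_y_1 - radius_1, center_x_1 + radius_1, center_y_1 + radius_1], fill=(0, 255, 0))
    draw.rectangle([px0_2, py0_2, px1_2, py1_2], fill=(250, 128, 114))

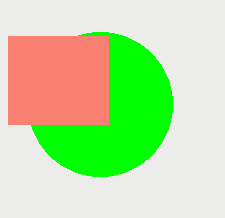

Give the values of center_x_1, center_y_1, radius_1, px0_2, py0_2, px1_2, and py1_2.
center_x_1 = 100, center_y_1 = 104, radius_1 = 72, px0_2 = 8, py0_2 = 36, px1_2 = 108, py1_2 = 124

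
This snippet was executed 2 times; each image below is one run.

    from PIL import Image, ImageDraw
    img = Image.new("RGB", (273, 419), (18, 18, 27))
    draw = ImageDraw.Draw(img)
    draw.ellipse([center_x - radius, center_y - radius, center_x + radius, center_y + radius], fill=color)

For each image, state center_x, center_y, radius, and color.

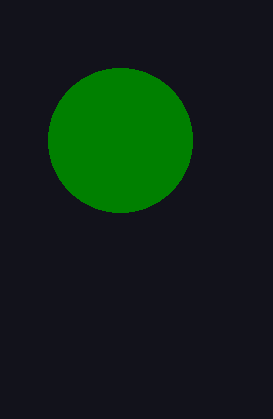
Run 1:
center_x = 120; center_y = 140; radius = 72; color = 'green'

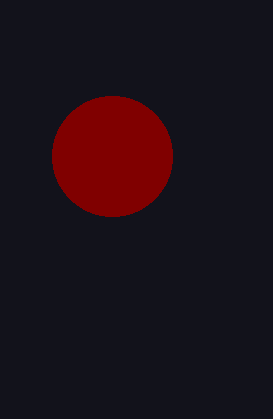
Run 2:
center_x = 112; center_y = 156; radius = 60; color = 'maroon'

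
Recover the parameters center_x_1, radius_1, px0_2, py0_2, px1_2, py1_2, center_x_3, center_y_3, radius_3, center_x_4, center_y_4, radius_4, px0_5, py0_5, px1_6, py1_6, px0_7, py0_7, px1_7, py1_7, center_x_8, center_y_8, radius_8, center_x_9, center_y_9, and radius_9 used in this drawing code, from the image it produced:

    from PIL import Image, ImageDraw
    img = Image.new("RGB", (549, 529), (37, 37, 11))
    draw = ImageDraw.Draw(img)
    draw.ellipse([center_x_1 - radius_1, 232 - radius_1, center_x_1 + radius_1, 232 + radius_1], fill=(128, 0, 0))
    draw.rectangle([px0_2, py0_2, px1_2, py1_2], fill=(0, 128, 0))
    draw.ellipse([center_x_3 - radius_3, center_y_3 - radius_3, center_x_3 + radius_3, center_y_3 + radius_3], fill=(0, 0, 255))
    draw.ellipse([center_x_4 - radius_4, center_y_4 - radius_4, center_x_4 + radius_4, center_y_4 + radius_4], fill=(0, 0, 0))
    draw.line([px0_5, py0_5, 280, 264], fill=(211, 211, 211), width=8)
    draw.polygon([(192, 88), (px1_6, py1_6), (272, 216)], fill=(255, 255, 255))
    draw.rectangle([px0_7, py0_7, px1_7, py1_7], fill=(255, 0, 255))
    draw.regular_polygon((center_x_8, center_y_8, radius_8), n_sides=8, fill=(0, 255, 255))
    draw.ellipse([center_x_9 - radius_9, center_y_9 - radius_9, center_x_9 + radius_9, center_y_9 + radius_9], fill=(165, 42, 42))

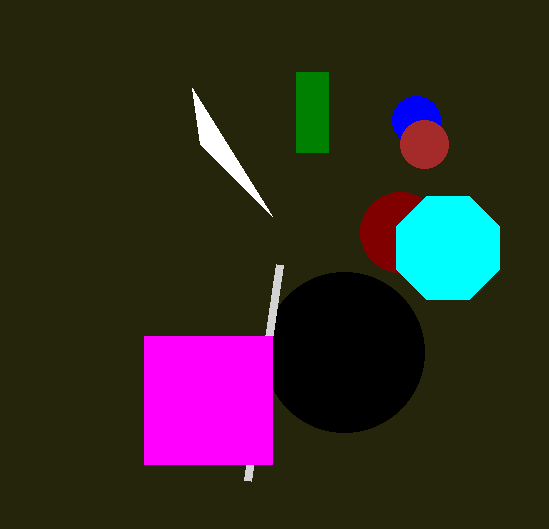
center_x_1 = 400, radius_1 = 40, px0_2 = 296, py0_2 = 72, px1_2 = 328, py1_2 = 152, center_x_3 = 416, center_y_3 = 120, radius_3 = 24, center_x_4 = 344, center_y_4 = 352, radius_4 = 80, px0_5 = 248, py0_5 = 480, px1_6 = 200, py1_6 = 144, px0_7 = 144, py0_7 = 336, px1_7 = 272, py1_7 = 464, center_x_8 = 448, center_y_8 = 248, radius_8 = 56, center_x_9 = 424, center_y_9 = 144, radius_9 = 24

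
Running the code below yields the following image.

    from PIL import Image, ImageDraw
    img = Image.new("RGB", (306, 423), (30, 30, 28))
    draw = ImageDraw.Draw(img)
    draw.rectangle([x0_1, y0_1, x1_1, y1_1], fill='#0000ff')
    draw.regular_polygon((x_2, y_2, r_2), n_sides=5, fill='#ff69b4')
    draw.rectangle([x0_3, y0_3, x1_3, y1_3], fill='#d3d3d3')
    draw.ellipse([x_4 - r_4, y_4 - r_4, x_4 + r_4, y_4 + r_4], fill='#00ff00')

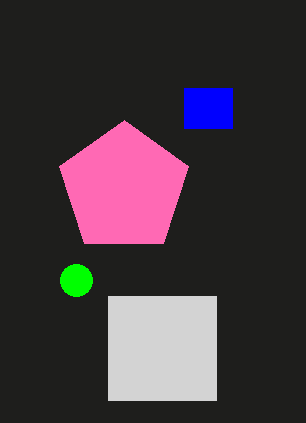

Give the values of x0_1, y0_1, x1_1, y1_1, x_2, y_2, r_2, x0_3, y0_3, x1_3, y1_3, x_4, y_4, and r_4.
x0_1 = 184
y0_1 = 88
x1_1 = 232
y1_1 = 128
x_2 = 124
y_2 = 188
r_2 = 68
x0_3 = 108
y0_3 = 296
x1_3 = 216
y1_3 = 400
x_4 = 76
y_4 = 280
r_4 = 16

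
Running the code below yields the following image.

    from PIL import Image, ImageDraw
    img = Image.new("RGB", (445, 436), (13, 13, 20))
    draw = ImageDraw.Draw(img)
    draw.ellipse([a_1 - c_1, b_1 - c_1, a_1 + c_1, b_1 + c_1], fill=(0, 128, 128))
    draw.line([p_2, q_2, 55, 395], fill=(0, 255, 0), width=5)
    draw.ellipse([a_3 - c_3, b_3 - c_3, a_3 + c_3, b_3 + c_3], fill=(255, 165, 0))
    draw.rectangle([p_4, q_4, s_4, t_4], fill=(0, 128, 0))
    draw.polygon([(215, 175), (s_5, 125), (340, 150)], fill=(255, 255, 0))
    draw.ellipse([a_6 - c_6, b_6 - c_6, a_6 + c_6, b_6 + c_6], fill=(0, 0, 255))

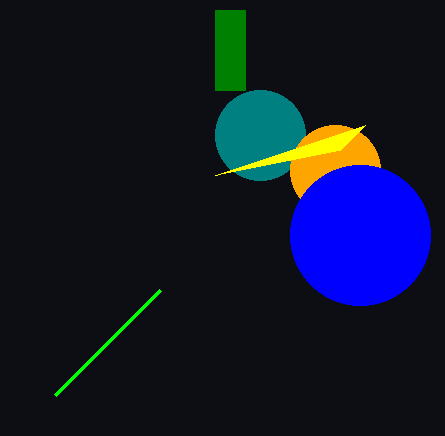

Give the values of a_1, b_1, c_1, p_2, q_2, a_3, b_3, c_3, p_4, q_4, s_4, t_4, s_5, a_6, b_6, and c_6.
a_1 = 260, b_1 = 135, c_1 = 45, p_2 = 160, q_2 = 290, a_3 = 335, b_3 = 170, c_3 = 45, p_4 = 215, q_4 = 10, s_4 = 245, t_4 = 90, s_5 = 365, a_6 = 360, b_6 = 235, c_6 = 70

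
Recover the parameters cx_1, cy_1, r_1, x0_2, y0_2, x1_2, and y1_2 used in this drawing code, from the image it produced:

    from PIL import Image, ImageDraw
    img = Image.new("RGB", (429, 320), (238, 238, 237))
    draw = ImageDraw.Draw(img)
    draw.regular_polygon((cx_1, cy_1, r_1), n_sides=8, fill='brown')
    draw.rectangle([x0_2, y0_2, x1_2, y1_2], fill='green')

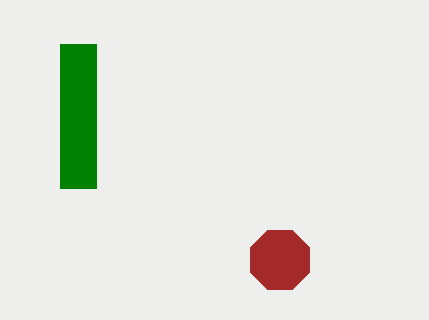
cx_1 = 280
cy_1 = 260
r_1 = 32
x0_2 = 60
y0_2 = 44
x1_2 = 96
y1_2 = 188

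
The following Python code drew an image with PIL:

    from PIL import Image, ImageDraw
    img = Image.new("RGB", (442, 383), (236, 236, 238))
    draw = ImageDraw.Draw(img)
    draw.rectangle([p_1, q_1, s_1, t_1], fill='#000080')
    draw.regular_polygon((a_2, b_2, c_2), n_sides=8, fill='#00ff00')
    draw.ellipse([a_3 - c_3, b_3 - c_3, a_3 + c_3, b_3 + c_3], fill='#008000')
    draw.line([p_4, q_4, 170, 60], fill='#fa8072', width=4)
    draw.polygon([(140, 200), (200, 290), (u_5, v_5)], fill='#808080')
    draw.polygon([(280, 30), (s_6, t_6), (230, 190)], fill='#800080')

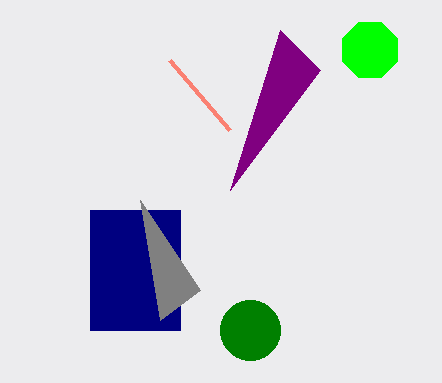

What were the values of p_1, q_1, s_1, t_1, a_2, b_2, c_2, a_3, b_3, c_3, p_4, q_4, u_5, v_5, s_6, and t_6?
p_1 = 90; q_1 = 210; s_1 = 180; t_1 = 330; a_2 = 370; b_2 = 50; c_2 = 30; a_3 = 250; b_3 = 330; c_3 = 30; p_4 = 230; q_4 = 130; u_5 = 160; v_5 = 320; s_6 = 320; t_6 = 70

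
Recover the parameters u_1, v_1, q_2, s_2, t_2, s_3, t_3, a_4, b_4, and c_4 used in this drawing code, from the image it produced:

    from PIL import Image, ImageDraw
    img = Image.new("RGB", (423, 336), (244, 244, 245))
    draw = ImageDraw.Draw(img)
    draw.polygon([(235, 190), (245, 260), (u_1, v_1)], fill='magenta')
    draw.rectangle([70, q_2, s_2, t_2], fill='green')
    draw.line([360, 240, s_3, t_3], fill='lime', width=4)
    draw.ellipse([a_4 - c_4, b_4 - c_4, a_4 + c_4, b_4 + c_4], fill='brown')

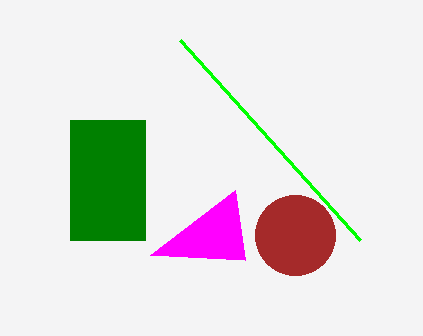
u_1 = 150
v_1 = 255
q_2 = 120
s_2 = 145
t_2 = 240
s_3 = 180
t_3 = 40
a_4 = 295
b_4 = 235
c_4 = 40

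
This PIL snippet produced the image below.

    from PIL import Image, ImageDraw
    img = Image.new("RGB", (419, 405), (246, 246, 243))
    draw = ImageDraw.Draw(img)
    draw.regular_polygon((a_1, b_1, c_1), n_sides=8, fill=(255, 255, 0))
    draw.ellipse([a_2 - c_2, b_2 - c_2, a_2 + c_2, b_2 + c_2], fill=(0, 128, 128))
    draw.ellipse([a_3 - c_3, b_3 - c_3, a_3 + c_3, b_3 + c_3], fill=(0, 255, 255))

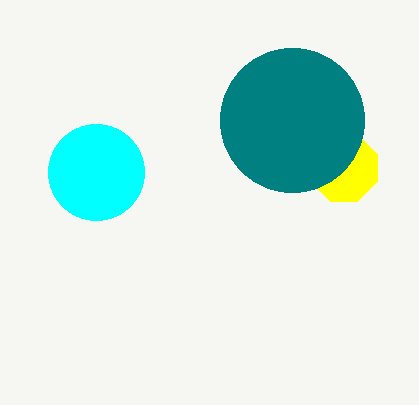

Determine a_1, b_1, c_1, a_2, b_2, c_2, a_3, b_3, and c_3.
a_1 = 344
b_1 = 168
c_1 = 36
a_2 = 292
b_2 = 120
c_2 = 72
a_3 = 96
b_3 = 172
c_3 = 48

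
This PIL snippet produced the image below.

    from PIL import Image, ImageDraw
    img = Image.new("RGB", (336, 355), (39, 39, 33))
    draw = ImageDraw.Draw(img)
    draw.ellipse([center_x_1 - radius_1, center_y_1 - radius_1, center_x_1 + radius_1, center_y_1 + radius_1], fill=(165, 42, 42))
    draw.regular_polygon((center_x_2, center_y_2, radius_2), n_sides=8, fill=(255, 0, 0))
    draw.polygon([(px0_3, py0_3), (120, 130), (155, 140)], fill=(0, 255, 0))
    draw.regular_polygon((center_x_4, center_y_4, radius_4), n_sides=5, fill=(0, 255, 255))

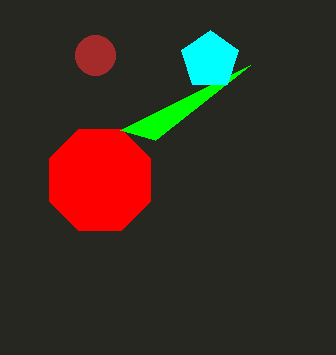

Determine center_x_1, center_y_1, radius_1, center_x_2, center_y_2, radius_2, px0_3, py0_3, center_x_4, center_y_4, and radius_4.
center_x_1 = 95, center_y_1 = 55, radius_1 = 20, center_x_2 = 100, center_y_2 = 180, radius_2 = 55, px0_3 = 250, py0_3 = 65, center_x_4 = 210, center_y_4 = 60, radius_4 = 30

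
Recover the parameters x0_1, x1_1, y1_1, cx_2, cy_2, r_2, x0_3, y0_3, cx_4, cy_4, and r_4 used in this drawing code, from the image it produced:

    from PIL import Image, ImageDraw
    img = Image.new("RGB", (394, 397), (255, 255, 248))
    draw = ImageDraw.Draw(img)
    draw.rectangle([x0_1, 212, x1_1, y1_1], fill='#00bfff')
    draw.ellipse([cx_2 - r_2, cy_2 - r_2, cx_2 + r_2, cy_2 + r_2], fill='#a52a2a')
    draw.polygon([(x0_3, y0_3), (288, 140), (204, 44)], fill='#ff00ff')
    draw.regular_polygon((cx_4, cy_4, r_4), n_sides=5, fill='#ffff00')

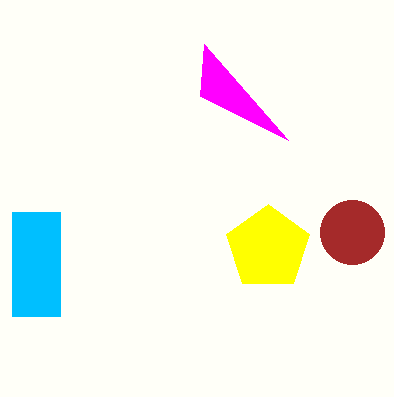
x0_1 = 12; x1_1 = 60; y1_1 = 316; cx_2 = 352; cy_2 = 232; r_2 = 32; x0_3 = 200; y0_3 = 96; cx_4 = 268; cy_4 = 248; r_4 = 44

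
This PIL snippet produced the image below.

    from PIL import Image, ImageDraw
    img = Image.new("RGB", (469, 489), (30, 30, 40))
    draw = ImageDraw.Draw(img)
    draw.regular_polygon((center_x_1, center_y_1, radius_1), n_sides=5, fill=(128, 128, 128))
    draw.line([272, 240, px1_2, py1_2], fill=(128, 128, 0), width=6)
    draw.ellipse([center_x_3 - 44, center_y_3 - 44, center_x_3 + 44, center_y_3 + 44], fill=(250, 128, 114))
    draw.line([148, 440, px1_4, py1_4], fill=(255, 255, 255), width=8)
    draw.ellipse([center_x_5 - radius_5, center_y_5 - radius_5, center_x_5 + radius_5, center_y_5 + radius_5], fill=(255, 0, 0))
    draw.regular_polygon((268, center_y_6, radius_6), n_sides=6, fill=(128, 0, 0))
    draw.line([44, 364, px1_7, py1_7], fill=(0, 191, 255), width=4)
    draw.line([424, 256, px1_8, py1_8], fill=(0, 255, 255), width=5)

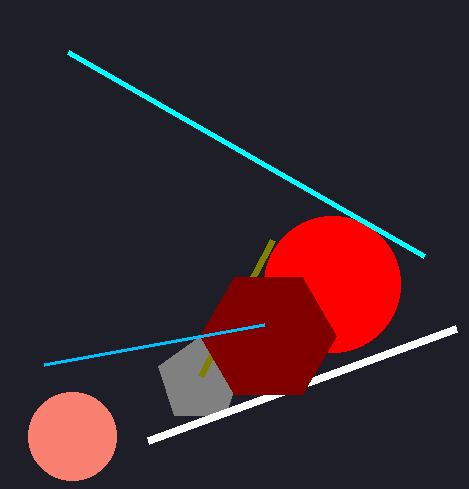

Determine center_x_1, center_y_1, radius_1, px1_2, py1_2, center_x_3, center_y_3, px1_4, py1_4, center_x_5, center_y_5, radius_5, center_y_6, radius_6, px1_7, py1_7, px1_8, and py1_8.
center_x_1 = 200; center_y_1 = 380; radius_1 = 44; px1_2 = 200; py1_2 = 376; center_x_3 = 72; center_y_3 = 436; px1_4 = 456; py1_4 = 328; center_x_5 = 332; center_y_5 = 284; radius_5 = 68; center_y_6 = 336; radius_6 = 68; px1_7 = 264; py1_7 = 324; px1_8 = 68; py1_8 = 52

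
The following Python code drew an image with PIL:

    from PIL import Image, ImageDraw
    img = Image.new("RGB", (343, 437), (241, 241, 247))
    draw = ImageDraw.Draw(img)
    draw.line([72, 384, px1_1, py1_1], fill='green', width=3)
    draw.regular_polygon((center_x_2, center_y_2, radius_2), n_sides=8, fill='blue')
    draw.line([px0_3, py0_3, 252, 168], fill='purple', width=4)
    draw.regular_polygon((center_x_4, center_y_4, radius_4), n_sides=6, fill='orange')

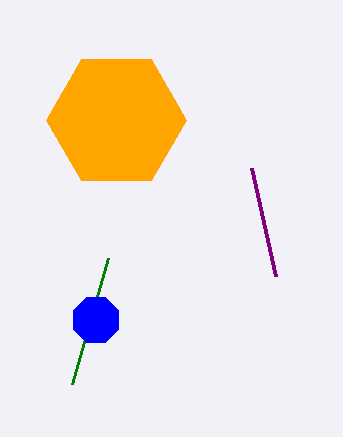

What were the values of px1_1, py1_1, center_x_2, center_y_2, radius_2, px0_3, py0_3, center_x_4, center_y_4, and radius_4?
px1_1 = 108
py1_1 = 258
center_x_2 = 96
center_y_2 = 320
radius_2 = 24
px0_3 = 276
py0_3 = 276
center_x_4 = 116
center_y_4 = 120
radius_4 = 70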